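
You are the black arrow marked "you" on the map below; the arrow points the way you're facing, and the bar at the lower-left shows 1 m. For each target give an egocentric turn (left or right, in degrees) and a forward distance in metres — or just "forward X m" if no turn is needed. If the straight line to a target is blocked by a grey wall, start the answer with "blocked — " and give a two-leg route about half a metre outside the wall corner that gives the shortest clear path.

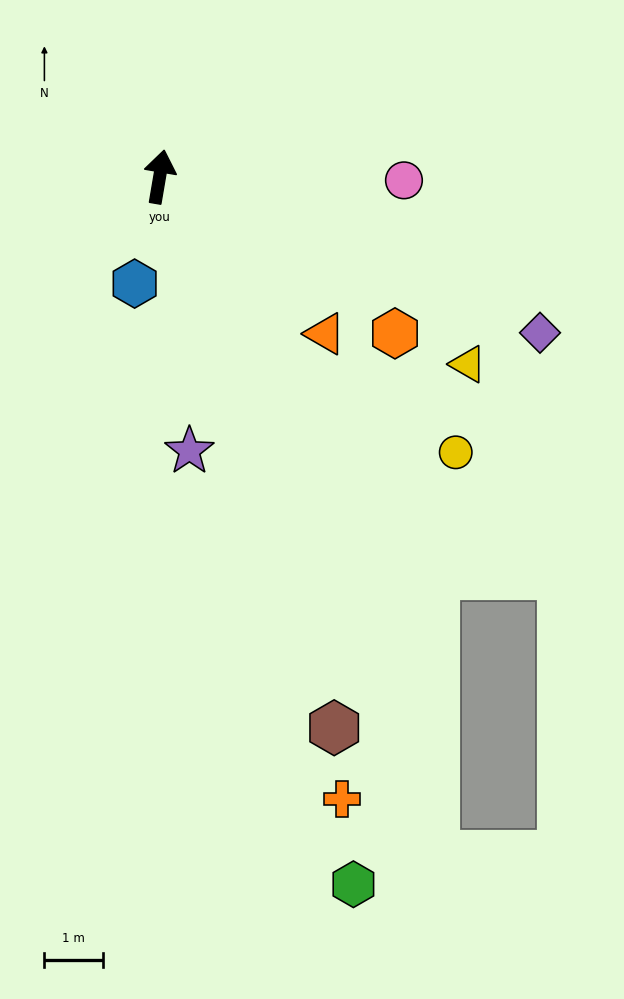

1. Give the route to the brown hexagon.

turn right 153°, forward 9.9 m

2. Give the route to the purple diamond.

turn right 103°, forward 7.1 m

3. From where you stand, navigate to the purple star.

turn right 164°, forward 4.7 m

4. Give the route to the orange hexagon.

turn right 114°, forward 4.9 m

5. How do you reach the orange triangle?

turn right 124°, forward 3.9 m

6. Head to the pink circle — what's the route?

turn right 81°, forward 4.2 m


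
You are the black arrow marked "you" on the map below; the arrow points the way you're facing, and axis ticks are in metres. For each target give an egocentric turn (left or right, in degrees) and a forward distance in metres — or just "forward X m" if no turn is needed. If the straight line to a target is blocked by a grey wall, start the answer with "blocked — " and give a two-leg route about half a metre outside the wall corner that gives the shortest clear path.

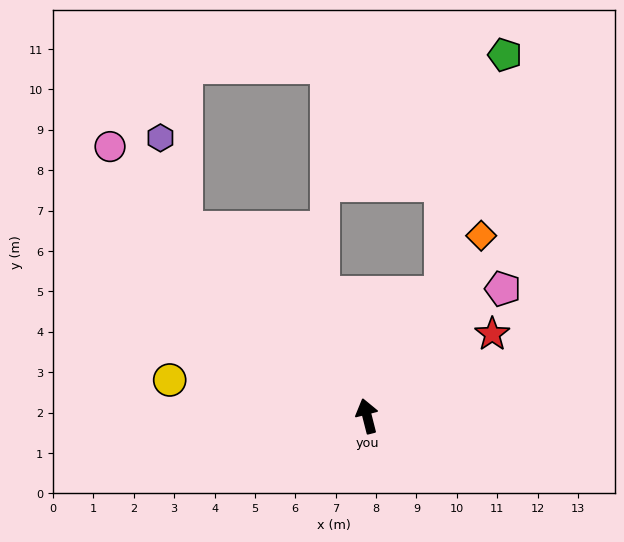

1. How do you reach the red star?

turn right 71°, forward 3.7 m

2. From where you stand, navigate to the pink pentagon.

turn right 61°, forward 4.6 m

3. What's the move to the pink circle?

turn left 29°, forward 9.2 m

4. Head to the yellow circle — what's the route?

turn left 65°, forward 5.0 m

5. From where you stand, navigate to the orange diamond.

turn right 47°, forward 5.3 m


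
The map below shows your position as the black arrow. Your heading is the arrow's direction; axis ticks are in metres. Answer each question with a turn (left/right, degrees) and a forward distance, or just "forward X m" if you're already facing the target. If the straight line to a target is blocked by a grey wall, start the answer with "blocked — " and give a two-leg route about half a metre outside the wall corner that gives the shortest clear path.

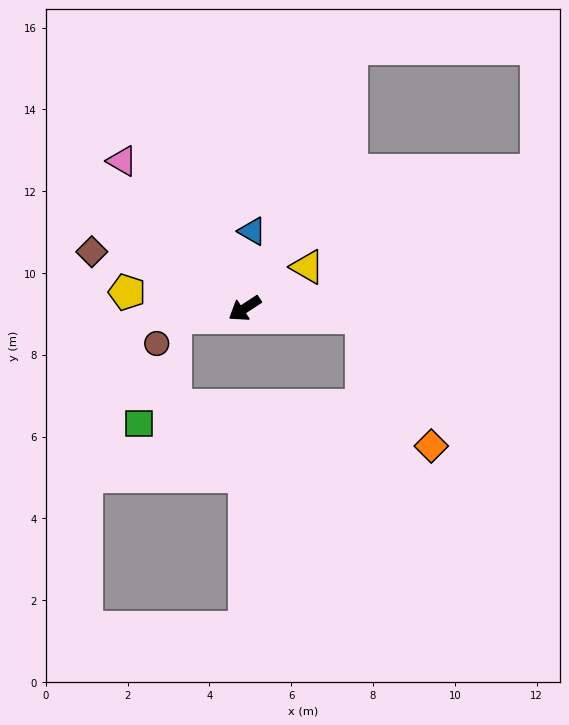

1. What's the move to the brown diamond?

turn right 54°, forward 4.0 m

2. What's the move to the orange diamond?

blocked — turn left 143°, forward 2.9 m, then turn right 58°, forward 3.6 m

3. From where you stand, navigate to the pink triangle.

turn right 84°, forward 4.7 m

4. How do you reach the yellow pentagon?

turn right 41°, forward 2.9 m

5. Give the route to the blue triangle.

turn right 129°, forward 1.9 m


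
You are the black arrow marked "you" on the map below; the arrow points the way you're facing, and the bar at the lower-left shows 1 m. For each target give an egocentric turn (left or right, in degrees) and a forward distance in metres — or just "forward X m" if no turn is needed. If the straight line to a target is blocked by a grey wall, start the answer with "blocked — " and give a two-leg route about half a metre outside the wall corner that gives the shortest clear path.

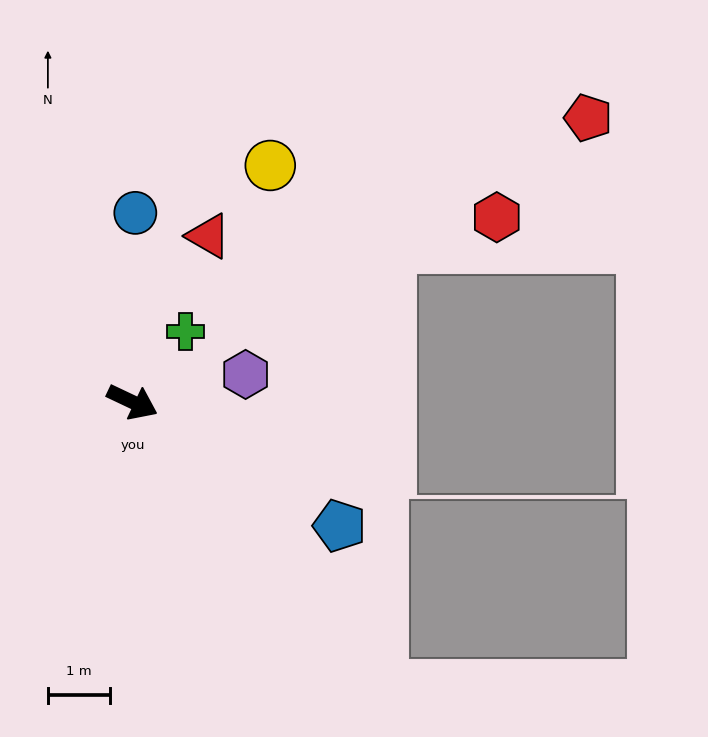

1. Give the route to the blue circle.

turn left 114°, forward 3.0 m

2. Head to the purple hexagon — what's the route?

turn left 39°, forward 1.9 m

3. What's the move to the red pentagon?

turn left 57°, forward 8.6 m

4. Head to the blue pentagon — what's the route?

turn right 6°, forward 3.9 m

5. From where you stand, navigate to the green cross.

turn left 78°, forward 1.4 m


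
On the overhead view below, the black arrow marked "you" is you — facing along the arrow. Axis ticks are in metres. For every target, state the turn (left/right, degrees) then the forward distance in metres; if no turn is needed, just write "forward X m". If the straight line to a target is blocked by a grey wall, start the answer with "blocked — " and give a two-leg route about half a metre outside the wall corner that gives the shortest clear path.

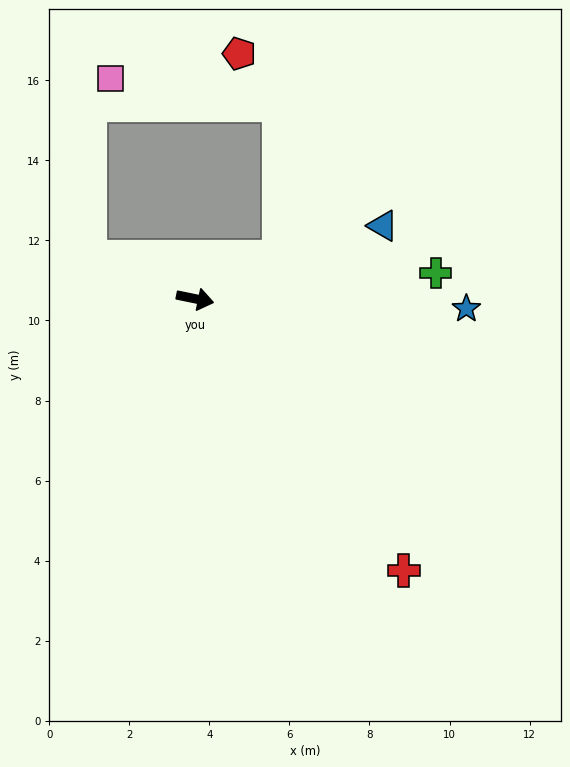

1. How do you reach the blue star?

turn left 9°, forward 6.8 m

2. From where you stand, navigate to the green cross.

turn left 18°, forward 6.0 m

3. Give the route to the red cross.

turn right 41°, forward 8.6 m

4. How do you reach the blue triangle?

turn left 33°, forward 5.0 m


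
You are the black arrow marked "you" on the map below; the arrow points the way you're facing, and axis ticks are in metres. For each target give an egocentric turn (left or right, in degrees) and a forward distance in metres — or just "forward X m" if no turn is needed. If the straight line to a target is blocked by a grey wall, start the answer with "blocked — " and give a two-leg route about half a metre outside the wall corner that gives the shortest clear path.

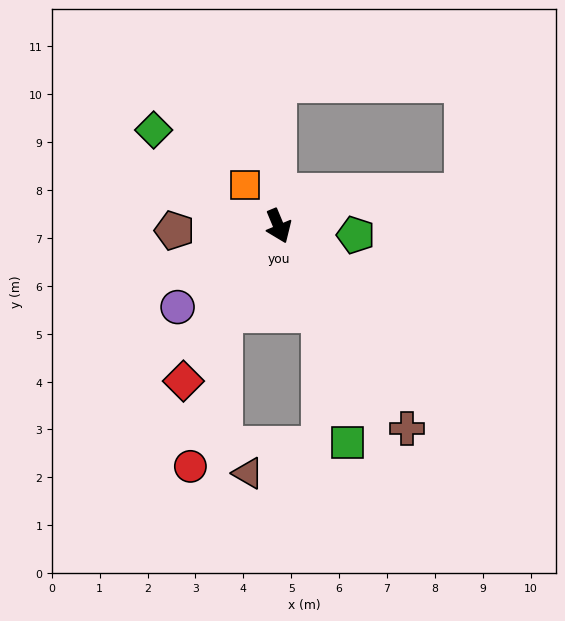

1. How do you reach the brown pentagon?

turn right 110°, forward 2.2 m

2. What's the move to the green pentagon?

turn left 61°, forward 1.6 m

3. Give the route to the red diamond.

turn right 54°, forward 3.8 m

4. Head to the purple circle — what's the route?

turn right 74°, forward 2.7 m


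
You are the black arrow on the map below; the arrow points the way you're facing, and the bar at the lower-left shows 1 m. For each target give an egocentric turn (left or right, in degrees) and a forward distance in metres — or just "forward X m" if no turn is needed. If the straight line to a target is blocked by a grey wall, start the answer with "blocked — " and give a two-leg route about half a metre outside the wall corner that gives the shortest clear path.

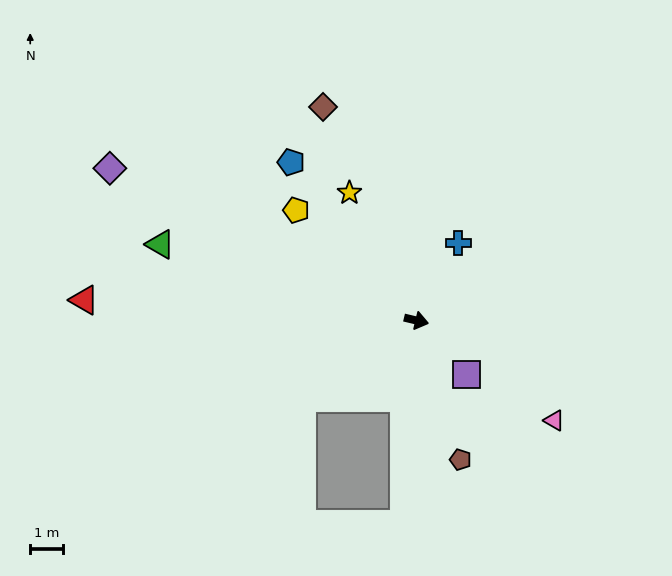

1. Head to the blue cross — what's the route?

turn left 75°, forward 2.7 m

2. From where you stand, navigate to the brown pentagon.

turn right 59°, forward 4.4 m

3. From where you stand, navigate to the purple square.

turn right 34°, forward 2.2 m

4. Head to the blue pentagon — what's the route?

turn left 142°, forward 6.2 m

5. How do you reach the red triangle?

turn right 170°, forward 10.2 m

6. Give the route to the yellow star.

turn left 131°, forward 4.4 m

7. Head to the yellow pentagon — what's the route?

turn left 151°, forward 5.0 m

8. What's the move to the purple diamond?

turn left 167°, forward 10.4 m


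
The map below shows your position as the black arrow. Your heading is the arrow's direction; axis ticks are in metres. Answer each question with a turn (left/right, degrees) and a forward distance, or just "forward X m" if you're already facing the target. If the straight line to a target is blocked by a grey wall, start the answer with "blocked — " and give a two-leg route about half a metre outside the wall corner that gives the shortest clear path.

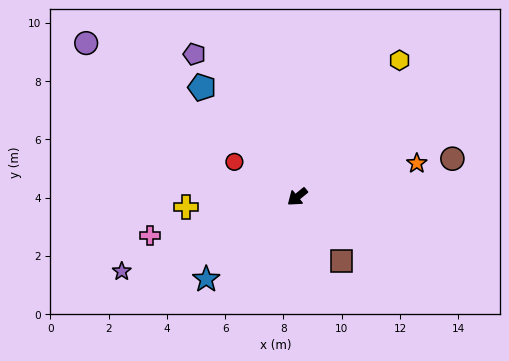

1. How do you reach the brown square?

turn left 85°, forward 2.7 m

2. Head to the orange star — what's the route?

turn left 156°, forward 4.3 m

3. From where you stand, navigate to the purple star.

turn right 16°, forward 6.5 m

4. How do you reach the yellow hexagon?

turn right 166°, forward 5.9 m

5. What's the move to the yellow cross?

turn right 34°, forward 3.8 m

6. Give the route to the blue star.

turn left 3°, forward 4.2 m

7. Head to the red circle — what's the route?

turn right 68°, forward 2.5 m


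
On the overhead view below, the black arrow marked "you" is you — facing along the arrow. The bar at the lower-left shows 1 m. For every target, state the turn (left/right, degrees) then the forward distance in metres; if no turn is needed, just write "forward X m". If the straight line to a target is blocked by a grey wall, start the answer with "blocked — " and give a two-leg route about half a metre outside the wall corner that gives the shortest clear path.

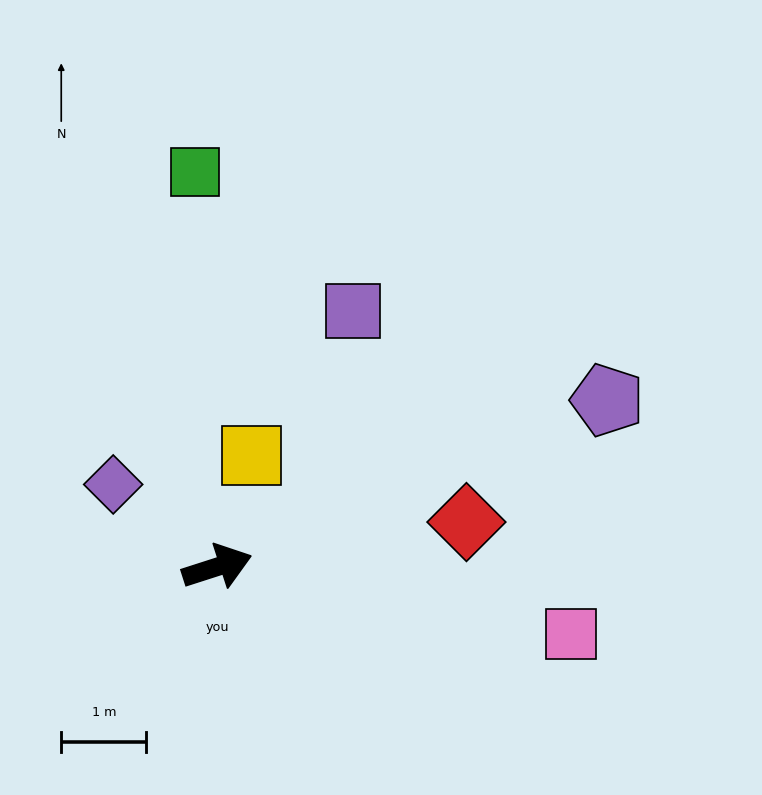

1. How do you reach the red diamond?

turn right 8°, forward 3.0 m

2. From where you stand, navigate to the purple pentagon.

turn left 5°, forward 5.0 m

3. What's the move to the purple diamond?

turn left 124°, forward 1.6 m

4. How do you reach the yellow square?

turn left 55°, forward 1.4 m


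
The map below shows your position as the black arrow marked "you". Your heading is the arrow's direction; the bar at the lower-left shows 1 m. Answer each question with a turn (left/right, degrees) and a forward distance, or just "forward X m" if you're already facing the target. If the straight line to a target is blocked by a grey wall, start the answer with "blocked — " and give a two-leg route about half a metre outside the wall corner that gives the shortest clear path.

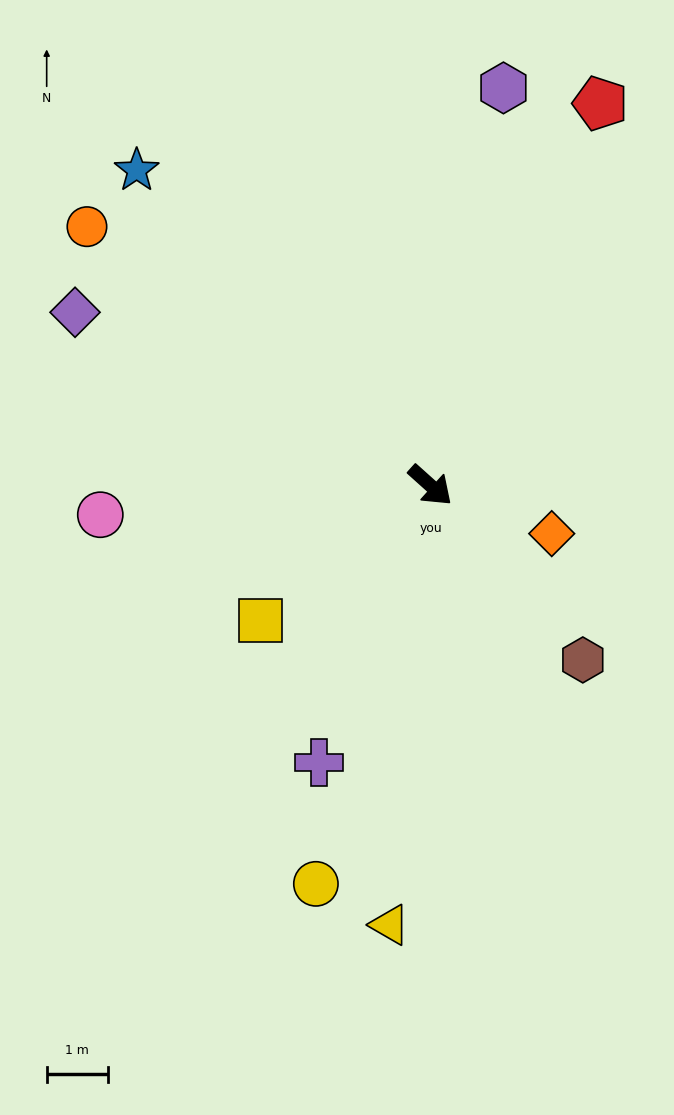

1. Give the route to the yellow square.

turn right 100°, forward 3.5 m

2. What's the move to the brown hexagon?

turn right 7°, forward 3.8 m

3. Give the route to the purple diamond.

turn right 164°, forward 6.4 m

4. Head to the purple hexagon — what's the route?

turn left 122°, forward 6.6 m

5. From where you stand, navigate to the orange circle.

turn right 175°, forward 7.0 m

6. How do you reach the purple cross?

turn right 70°, forward 4.9 m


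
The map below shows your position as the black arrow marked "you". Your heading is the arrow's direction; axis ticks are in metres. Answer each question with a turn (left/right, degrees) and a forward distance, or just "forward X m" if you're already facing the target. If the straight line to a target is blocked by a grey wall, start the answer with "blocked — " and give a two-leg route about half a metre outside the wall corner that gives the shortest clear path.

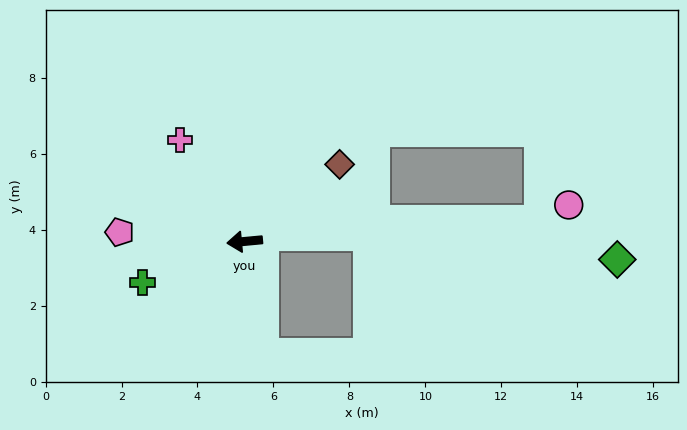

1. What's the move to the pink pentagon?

turn right 10°, forward 3.3 m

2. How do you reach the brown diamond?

turn right 146°, forward 3.2 m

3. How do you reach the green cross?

turn left 17°, forward 2.9 m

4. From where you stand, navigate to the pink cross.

turn right 63°, forward 3.2 m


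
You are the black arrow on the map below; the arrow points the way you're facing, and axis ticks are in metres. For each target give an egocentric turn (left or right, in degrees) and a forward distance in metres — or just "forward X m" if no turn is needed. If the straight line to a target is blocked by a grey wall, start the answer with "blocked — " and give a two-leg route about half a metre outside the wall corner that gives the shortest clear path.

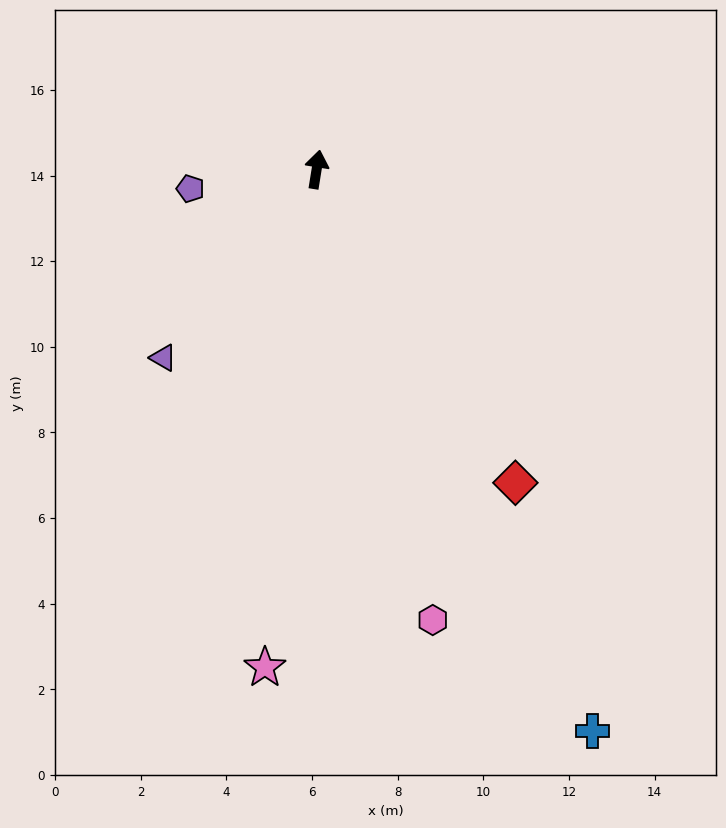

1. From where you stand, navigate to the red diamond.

turn right 138°, forward 8.7 m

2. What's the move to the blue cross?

turn right 145°, forward 14.6 m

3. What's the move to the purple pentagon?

turn left 108°, forward 3.0 m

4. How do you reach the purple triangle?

turn left 150°, forward 5.7 m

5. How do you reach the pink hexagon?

turn right 156°, forward 10.9 m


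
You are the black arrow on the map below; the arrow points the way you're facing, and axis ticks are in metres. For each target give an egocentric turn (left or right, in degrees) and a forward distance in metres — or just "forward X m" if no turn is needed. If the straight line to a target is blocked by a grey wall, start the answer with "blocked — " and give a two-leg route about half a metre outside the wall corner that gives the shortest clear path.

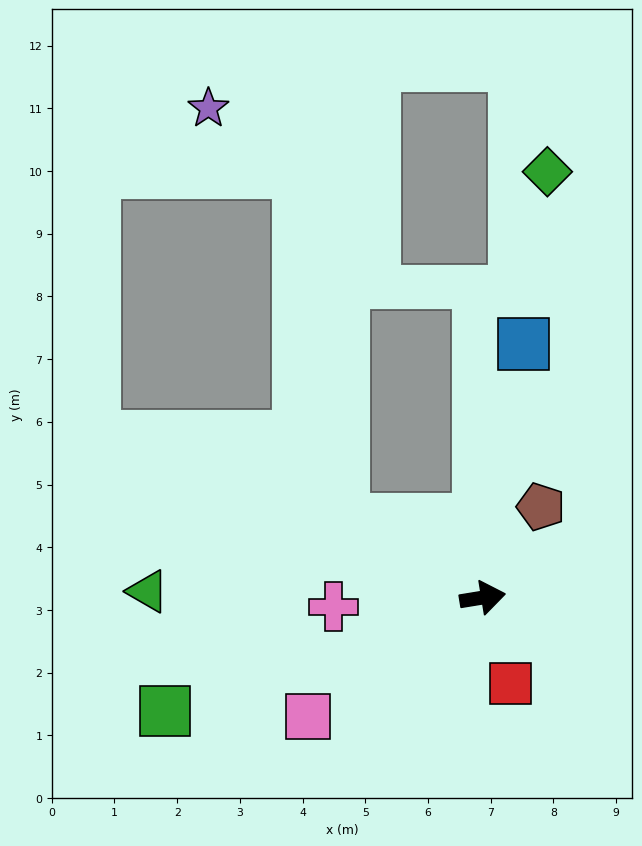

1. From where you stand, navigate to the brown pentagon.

turn left 48°, forward 1.7 m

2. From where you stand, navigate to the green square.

turn right 170°, forward 5.4 m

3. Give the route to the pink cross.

turn left 174°, forward 2.4 m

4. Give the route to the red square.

turn right 81°, forward 1.4 m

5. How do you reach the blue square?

turn left 72°, forward 4.1 m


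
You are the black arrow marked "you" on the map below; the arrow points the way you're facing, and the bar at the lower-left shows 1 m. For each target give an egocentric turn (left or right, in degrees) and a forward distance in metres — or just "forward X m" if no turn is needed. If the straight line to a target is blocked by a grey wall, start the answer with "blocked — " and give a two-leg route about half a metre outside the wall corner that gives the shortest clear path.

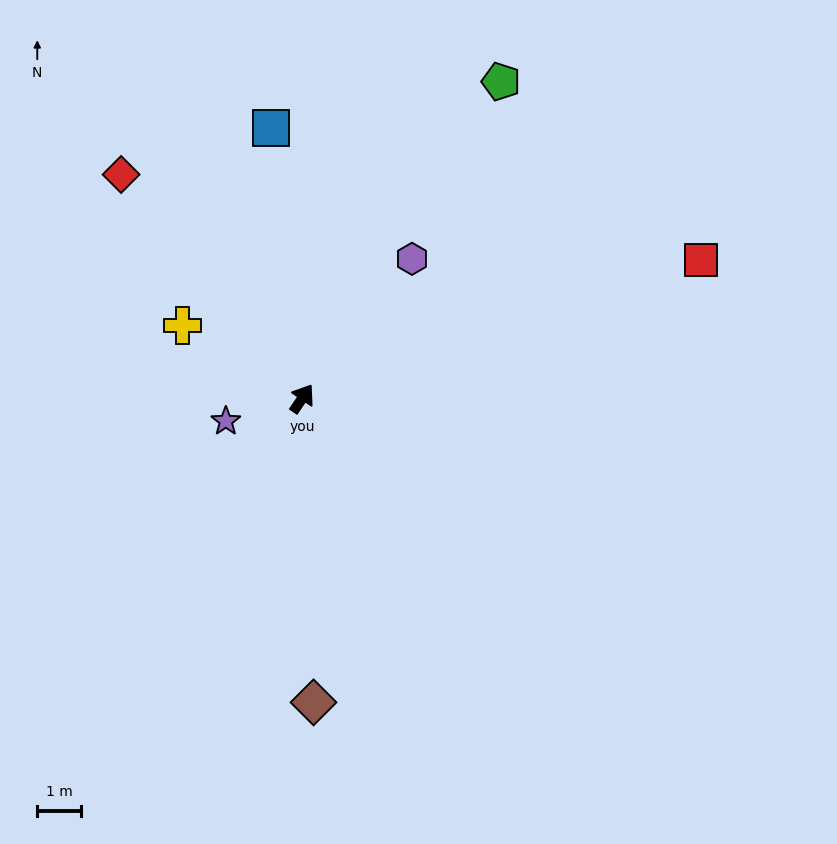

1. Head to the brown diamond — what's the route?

turn right 144°, forward 7.0 m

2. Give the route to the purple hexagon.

turn right 4°, forward 4.1 m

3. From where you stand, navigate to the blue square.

turn left 41°, forward 6.2 m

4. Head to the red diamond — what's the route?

turn left 73°, forward 6.6 m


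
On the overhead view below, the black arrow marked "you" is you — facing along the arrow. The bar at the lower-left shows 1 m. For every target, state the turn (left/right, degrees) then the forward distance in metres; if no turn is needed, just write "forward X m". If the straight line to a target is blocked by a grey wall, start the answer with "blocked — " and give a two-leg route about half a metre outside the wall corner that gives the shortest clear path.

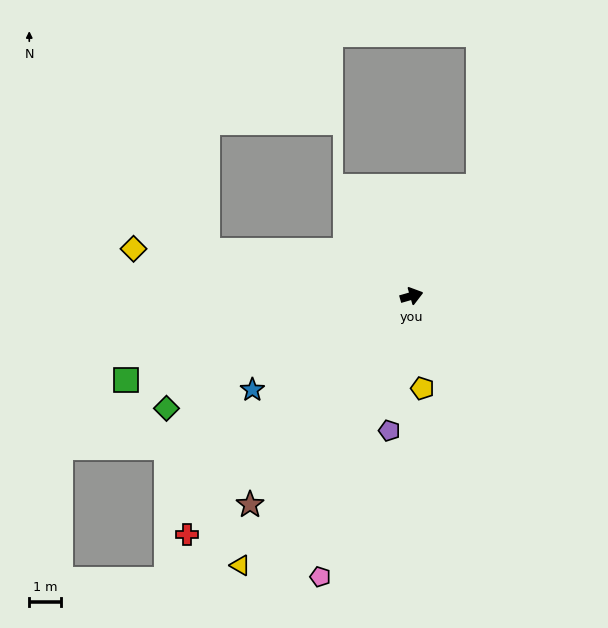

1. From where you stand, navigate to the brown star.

turn right 144°, forward 8.3 m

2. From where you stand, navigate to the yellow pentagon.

turn right 99°, forward 2.9 m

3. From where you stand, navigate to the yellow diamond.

turn left 154°, forward 8.9 m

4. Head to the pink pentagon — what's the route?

turn right 124°, forward 9.3 m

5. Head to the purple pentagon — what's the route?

turn right 115°, forward 4.3 m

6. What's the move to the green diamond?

turn right 171°, forward 8.5 m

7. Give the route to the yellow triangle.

turn right 139°, forward 10.0 m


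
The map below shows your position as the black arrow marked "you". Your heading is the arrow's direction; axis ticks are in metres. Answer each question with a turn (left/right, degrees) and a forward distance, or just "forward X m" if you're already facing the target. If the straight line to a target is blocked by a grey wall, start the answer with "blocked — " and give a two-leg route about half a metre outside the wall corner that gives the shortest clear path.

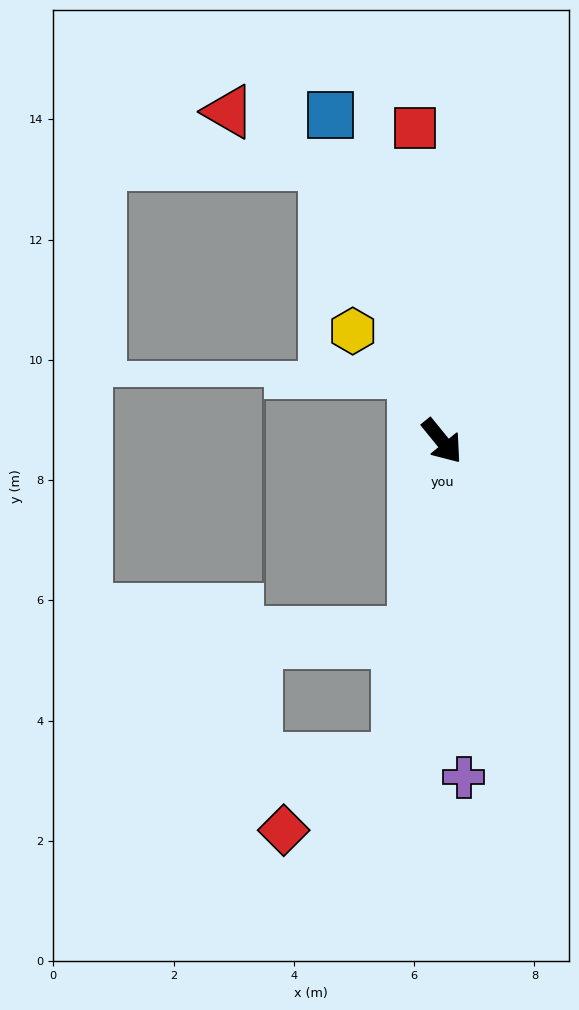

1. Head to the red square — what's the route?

turn left 146°, forward 5.2 m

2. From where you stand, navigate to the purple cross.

turn right 36°, forward 5.6 m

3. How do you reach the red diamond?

blocked — turn right 47°, forward 5.3 m, then turn right 50°, forward 2.2 m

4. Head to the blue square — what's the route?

turn left 160°, forward 5.7 m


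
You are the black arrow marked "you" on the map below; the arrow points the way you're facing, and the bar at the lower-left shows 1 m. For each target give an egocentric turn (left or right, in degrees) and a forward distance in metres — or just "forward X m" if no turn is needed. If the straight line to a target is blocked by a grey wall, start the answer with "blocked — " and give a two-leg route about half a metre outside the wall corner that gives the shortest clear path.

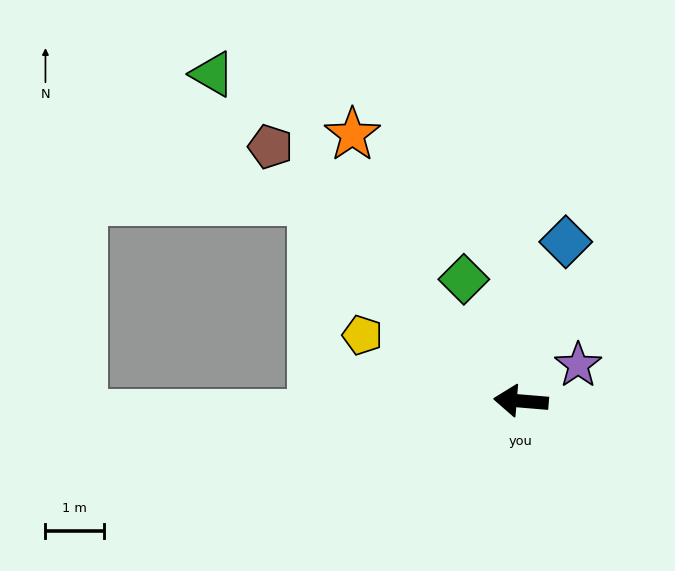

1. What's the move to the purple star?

turn right 143°, forward 1.2 m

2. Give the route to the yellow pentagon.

turn right 18°, forward 2.9 m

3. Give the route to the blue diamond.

turn right 101°, forward 2.8 m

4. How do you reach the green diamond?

turn right 60°, forward 2.3 m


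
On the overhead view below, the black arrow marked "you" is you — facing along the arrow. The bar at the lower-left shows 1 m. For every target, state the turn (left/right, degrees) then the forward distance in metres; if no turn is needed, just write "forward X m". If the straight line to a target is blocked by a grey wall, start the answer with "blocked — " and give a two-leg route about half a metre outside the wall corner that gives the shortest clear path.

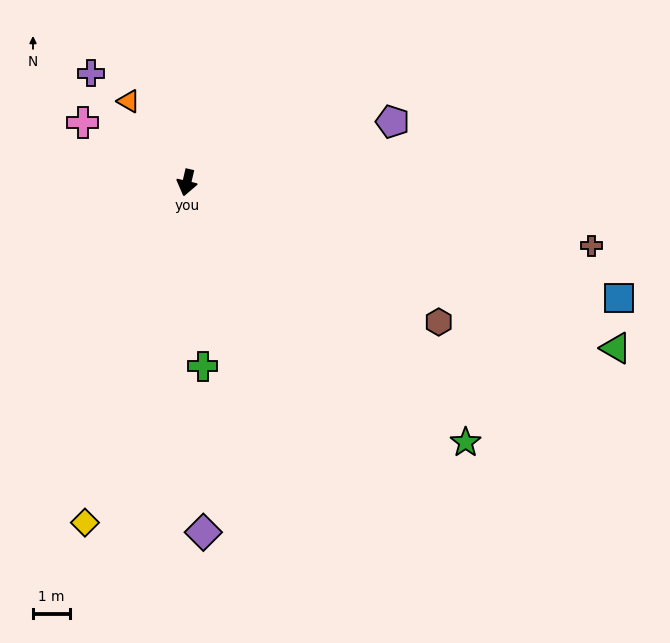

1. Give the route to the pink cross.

turn right 107°, forward 3.3 m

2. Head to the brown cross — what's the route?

turn left 94°, forward 11.1 m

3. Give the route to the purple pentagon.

turn left 120°, forward 5.8 m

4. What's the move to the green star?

turn left 60°, forward 10.4 m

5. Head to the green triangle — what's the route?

turn left 82°, forward 12.5 m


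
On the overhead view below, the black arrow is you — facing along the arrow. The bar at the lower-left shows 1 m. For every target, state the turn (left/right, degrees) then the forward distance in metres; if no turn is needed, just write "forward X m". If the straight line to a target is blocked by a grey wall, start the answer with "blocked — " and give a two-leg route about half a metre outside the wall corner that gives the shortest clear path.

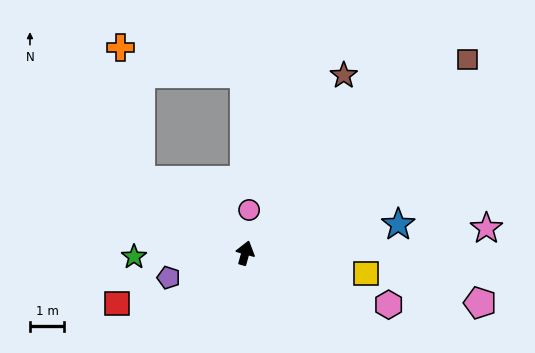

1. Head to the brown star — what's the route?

turn right 13°, forward 6.0 m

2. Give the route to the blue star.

turn right 64°, forward 4.6 m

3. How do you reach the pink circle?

turn left 11°, forward 1.3 m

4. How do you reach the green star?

turn left 108°, forward 3.3 m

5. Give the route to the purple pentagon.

turn left 123°, forward 2.4 m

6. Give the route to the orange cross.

blocked — turn left 71°, forward 3.7 m, then turn right 47°, forward 3.9 m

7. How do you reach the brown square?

turn right 33°, forward 8.6 m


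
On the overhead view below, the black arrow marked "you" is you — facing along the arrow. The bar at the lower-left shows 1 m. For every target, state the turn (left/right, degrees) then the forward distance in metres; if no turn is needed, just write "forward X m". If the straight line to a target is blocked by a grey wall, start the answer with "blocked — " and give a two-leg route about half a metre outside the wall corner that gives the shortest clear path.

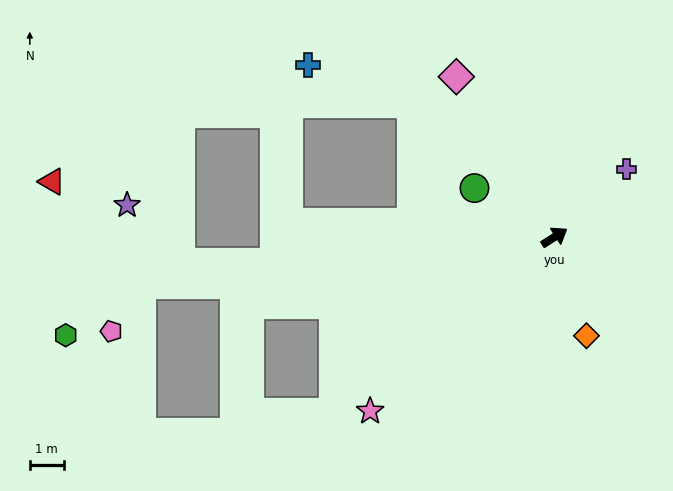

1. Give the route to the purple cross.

turn left 11°, forward 2.9 m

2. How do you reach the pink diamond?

turn left 89°, forward 5.5 m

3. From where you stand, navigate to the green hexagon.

blocked — turn left 154°, forward 12.2 m, then turn left 27°, forward 2.7 m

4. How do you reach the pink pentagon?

blocked — turn left 154°, forward 12.2 m, then turn left 50°, forward 1.6 m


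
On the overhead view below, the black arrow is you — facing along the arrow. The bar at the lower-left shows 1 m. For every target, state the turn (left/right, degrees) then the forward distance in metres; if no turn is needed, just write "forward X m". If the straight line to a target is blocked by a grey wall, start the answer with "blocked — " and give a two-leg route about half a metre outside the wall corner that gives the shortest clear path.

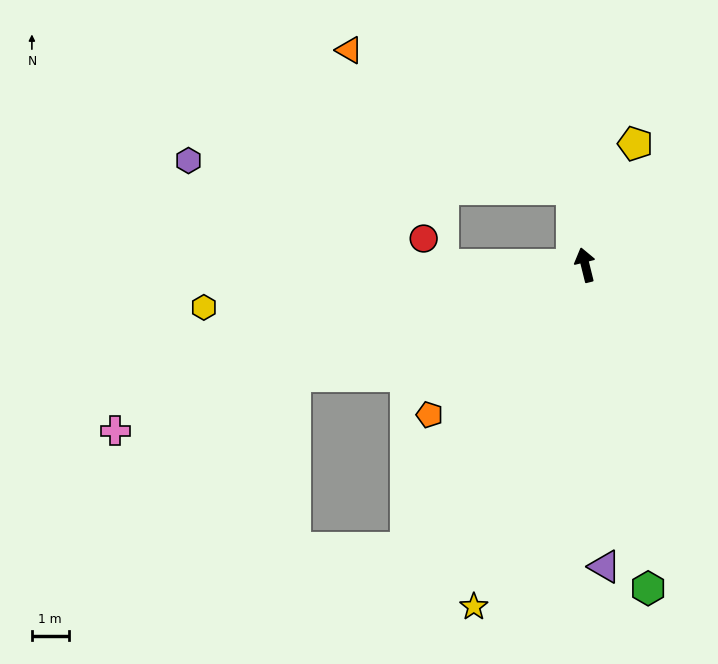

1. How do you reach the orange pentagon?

turn left 120°, forward 5.9 m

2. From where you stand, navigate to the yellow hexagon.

turn left 82°, forward 10.4 m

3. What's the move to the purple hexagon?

blocked — turn right 4°, forward 2.1 m, then turn left 76°, forward 10.5 m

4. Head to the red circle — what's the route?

blocked — turn left 76°, forward 3.8 m, then turn right 52°, forward 0.9 m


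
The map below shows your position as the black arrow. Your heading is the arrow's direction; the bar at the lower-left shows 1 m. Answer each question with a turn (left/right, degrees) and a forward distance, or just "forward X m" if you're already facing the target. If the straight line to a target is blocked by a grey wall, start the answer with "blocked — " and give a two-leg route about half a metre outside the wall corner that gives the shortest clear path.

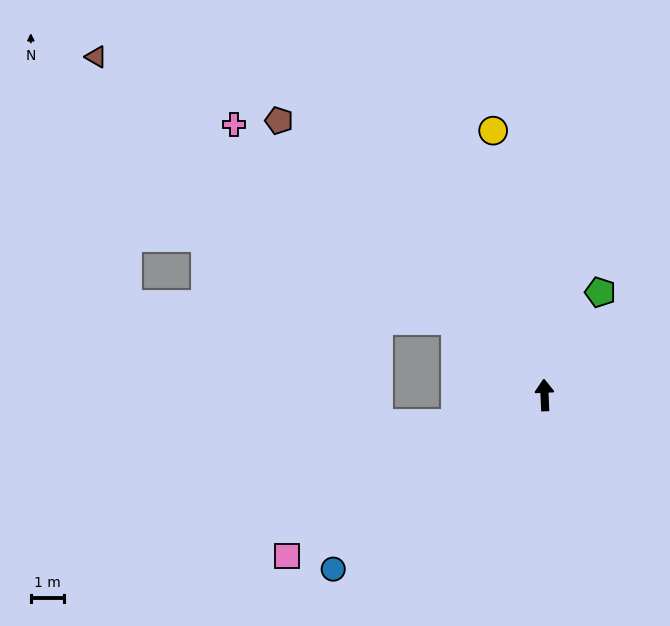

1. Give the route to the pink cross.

turn left 46°, forward 12.5 m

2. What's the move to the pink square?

turn left 119°, forward 9.2 m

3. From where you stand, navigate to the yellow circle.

turn left 8°, forward 8.2 m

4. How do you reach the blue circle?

turn left 127°, forward 8.3 m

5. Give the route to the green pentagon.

turn right 31°, forward 3.6 m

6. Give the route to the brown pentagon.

turn left 42°, forward 11.6 m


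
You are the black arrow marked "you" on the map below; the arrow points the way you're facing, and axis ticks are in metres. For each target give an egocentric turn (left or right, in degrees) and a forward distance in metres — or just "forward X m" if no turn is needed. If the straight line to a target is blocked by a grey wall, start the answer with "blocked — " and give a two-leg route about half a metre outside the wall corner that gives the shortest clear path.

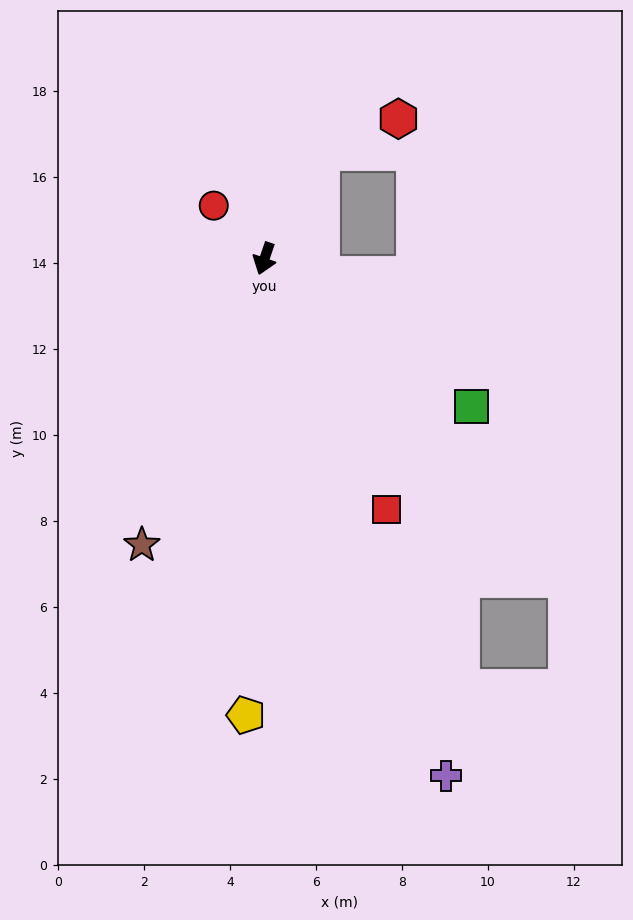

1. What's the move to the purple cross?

turn left 38°, forward 12.7 m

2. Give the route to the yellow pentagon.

turn left 17°, forward 10.6 m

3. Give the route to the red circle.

turn right 117°, forward 1.7 m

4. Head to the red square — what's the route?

turn left 45°, forward 6.5 m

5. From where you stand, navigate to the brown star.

turn right 4°, forward 7.2 m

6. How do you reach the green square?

turn left 73°, forward 5.9 m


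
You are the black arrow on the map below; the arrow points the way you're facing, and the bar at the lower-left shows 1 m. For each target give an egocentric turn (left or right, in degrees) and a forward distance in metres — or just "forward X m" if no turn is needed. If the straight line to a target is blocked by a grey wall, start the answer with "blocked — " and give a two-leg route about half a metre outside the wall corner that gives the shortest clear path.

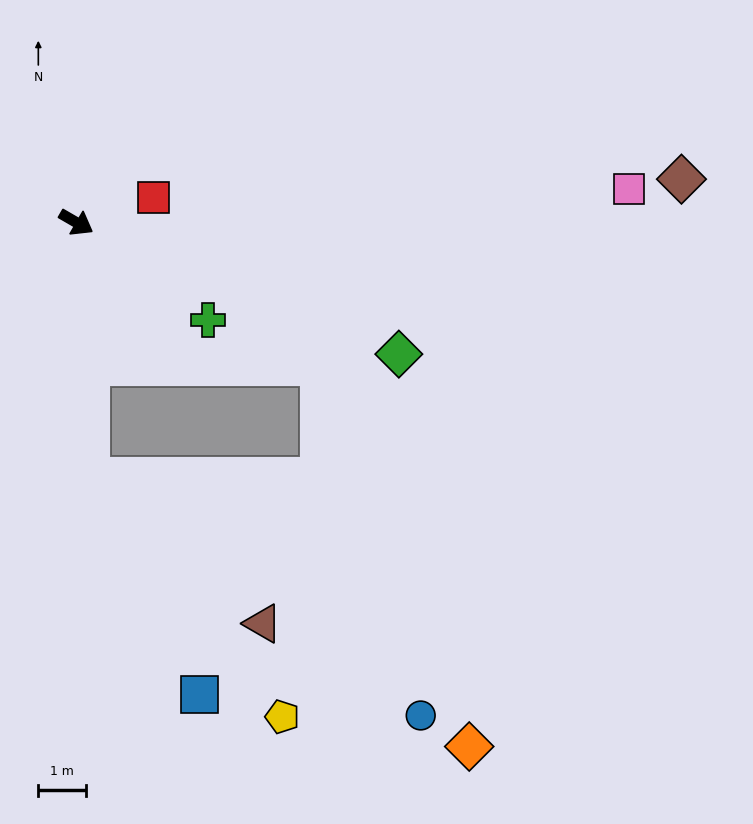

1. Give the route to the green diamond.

turn left 8°, forward 7.4 m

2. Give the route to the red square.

turn left 48°, forward 1.7 m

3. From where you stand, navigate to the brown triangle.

blocked — turn right 57°, forward 5.4 m, then turn left 47°, forward 4.8 m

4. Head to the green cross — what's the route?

turn right 7°, forward 3.5 m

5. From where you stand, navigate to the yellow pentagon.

blocked — turn right 57°, forward 5.4 m, then turn left 36°, forward 6.5 m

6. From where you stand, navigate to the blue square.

blocked — turn right 57°, forward 5.4 m, then turn left 24°, forward 5.1 m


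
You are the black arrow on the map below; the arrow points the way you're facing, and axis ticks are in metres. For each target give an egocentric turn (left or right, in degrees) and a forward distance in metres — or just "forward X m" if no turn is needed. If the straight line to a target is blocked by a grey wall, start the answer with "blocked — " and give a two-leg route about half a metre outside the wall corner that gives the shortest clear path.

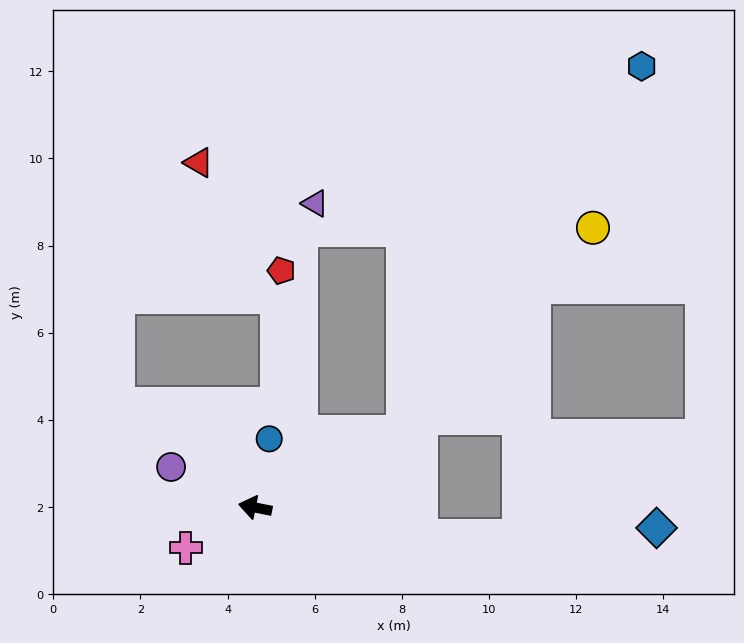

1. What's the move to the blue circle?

turn right 90°, forward 1.6 m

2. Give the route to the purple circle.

turn right 14°, forward 2.1 m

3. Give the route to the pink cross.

turn left 41°, forward 1.8 m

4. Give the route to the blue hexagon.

blocked — turn right 142°, forward 3.8 m, then turn left 30°, forward 10.0 m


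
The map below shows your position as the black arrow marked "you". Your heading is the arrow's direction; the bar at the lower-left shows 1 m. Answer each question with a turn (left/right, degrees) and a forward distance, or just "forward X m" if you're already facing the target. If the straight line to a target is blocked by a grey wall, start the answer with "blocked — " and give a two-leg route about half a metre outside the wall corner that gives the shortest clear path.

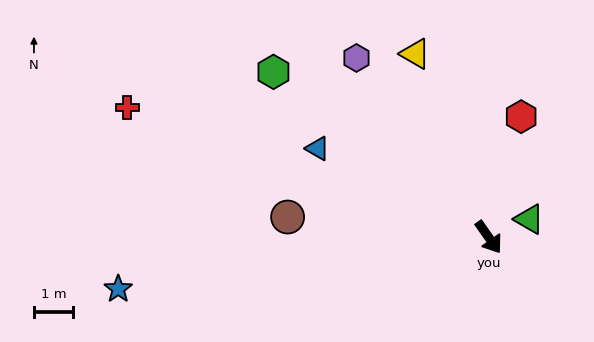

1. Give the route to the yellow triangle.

turn left 167°, forward 5.1 m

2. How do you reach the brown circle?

turn right 131°, forward 5.2 m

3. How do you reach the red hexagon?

turn left 130°, forward 3.2 m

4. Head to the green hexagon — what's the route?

turn right 163°, forward 7.0 m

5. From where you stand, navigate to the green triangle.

turn left 79°, forward 1.1 m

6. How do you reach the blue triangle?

turn right 152°, forward 5.0 m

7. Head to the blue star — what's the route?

turn right 117°, forward 9.6 m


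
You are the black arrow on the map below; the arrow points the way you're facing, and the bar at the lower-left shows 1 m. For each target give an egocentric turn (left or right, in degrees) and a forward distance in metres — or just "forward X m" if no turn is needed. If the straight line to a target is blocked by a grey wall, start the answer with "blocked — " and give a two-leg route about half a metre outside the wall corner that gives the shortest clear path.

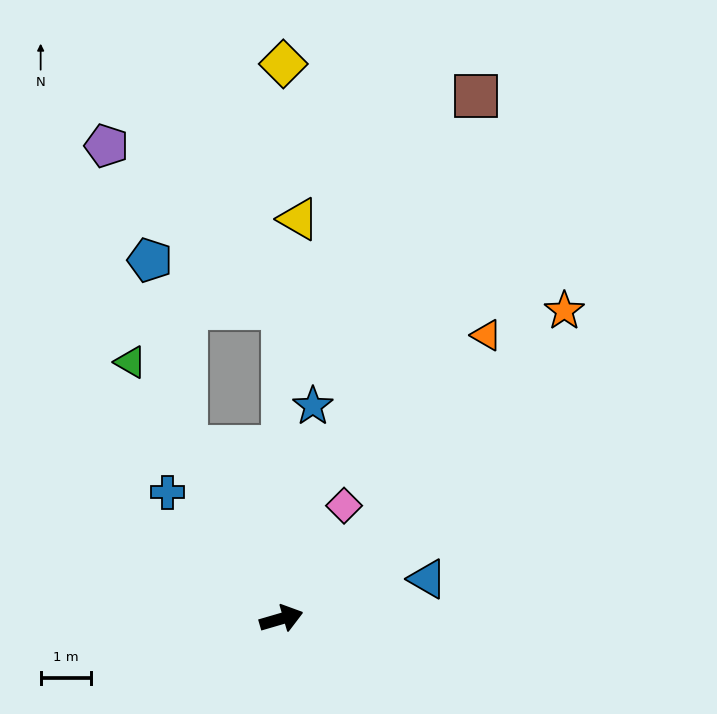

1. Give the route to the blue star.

turn left 65°, forward 4.3 m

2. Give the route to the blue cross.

turn left 116°, forward 3.4 m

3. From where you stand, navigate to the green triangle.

turn left 104°, forward 5.9 m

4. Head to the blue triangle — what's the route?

forward 3.0 m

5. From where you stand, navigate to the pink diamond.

turn left 45°, forward 2.6 m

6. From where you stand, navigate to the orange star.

turn left 31°, forward 8.4 m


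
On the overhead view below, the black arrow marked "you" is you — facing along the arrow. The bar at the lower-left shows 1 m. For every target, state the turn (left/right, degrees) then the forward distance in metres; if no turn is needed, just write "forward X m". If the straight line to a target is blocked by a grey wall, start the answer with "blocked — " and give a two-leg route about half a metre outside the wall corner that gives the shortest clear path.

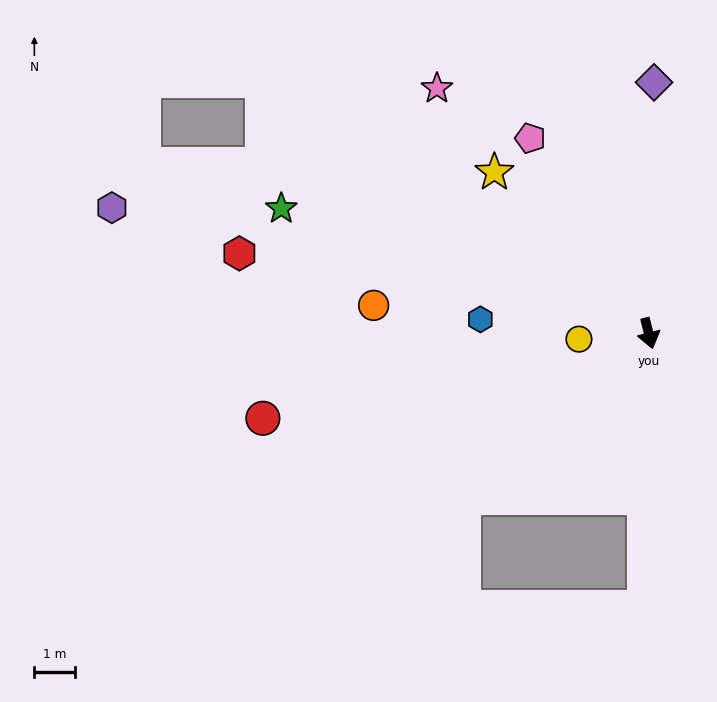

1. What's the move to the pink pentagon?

turn right 163°, forward 5.6 m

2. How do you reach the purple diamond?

turn left 165°, forward 6.1 m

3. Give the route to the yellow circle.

turn right 99°, forward 1.7 m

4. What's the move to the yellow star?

turn right 150°, forward 5.4 m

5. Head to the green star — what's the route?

turn right 123°, forward 9.5 m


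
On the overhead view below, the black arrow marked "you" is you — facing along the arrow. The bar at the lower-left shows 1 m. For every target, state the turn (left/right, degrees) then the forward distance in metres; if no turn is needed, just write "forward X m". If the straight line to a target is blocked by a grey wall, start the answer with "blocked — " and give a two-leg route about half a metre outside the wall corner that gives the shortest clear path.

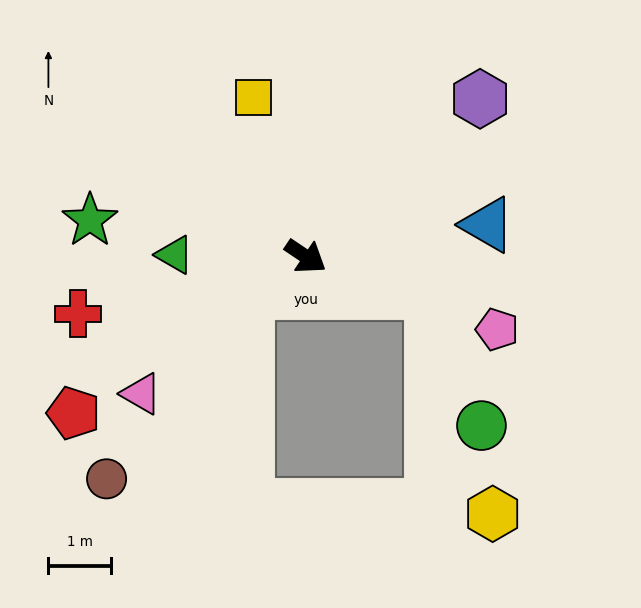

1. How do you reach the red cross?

turn right 132°, forward 3.8 m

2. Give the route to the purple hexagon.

turn left 76°, forward 3.8 m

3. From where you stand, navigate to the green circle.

blocked — turn left 18°, forward 2.1 m, then turn right 53°, forward 2.3 m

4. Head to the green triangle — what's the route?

turn right 147°, forward 2.1 m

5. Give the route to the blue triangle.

turn left 44°, forward 2.9 m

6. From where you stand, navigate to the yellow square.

turn left 142°, forward 2.7 m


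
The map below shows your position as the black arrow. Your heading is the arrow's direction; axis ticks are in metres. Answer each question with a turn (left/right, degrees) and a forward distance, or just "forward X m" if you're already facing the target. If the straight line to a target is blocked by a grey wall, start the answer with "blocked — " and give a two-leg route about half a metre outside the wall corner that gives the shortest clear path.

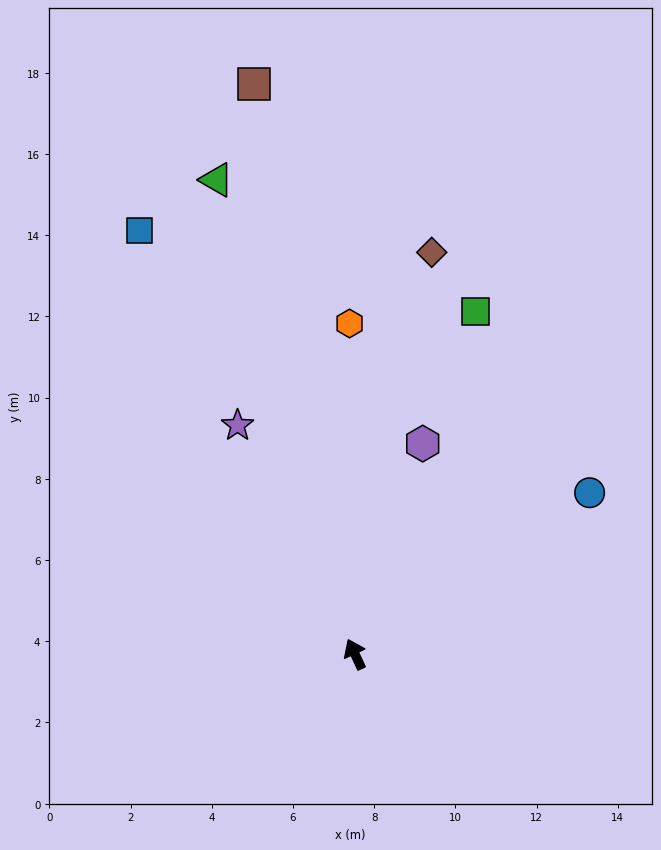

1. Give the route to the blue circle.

turn right 80°, forward 7.0 m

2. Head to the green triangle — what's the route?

turn right 9°, forward 12.2 m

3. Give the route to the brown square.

turn right 15°, forward 14.3 m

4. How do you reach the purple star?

turn left 2°, forward 6.3 m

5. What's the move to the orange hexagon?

turn right 24°, forward 8.1 m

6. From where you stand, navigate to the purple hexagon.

turn right 43°, forward 5.4 m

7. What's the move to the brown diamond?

turn right 36°, forward 10.1 m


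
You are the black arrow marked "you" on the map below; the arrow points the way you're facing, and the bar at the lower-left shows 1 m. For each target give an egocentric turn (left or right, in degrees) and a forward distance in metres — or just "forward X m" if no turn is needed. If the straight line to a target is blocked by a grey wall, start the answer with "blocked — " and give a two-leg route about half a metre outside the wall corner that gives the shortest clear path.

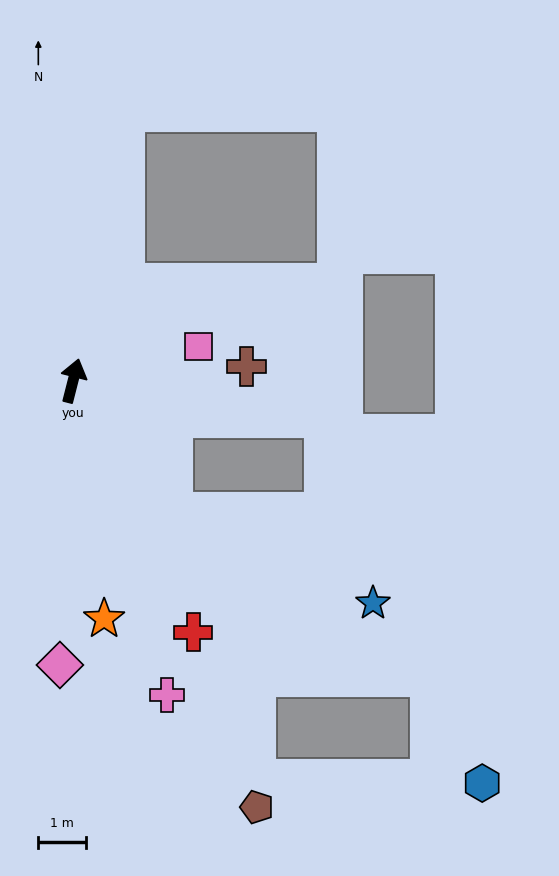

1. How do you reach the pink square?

turn right 60°, forward 2.7 m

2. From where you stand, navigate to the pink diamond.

turn right 168°, forward 6.0 m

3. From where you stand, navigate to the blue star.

blocked — turn right 129°, forward 3.5 m, then turn left 29°, forward 4.6 m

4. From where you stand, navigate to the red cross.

turn right 140°, forward 5.9 m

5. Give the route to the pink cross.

turn right 149°, forward 6.9 m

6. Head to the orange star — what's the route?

turn right 158°, forward 5.1 m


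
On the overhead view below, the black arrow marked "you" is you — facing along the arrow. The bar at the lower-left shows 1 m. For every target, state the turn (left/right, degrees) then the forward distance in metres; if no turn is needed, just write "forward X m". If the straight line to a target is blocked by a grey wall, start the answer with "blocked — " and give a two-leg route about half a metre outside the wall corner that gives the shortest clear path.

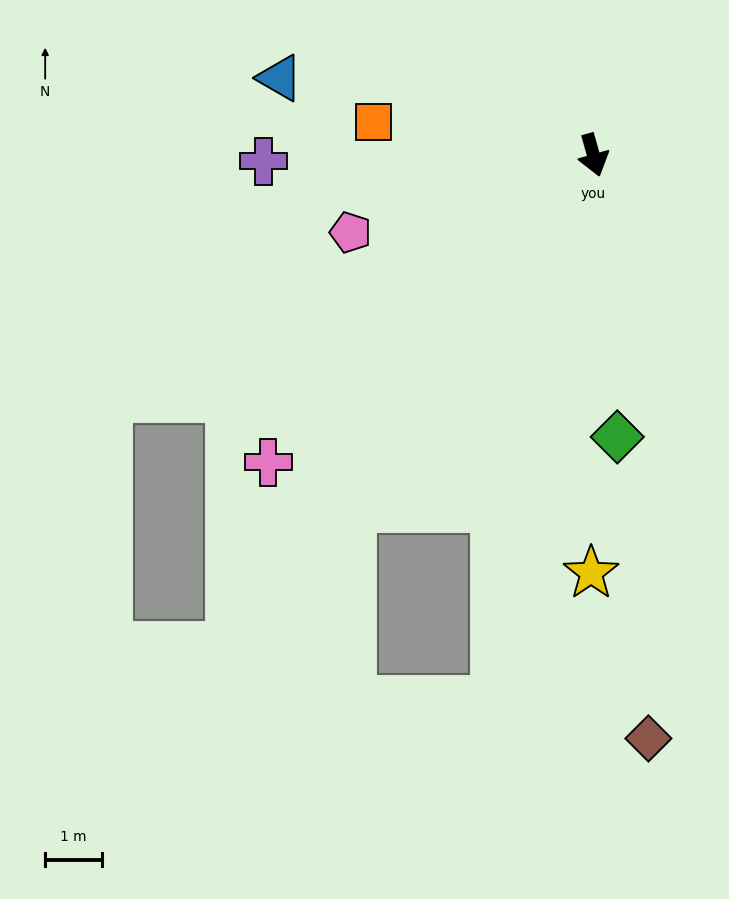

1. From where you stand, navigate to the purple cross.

turn right 105°, forward 5.8 m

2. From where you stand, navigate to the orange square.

turn right 114°, forward 3.9 m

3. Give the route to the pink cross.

turn right 62°, forward 7.9 m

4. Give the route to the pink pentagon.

turn right 88°, forward 4.5 m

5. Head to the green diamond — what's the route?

turn right 11°, forward 5.0 m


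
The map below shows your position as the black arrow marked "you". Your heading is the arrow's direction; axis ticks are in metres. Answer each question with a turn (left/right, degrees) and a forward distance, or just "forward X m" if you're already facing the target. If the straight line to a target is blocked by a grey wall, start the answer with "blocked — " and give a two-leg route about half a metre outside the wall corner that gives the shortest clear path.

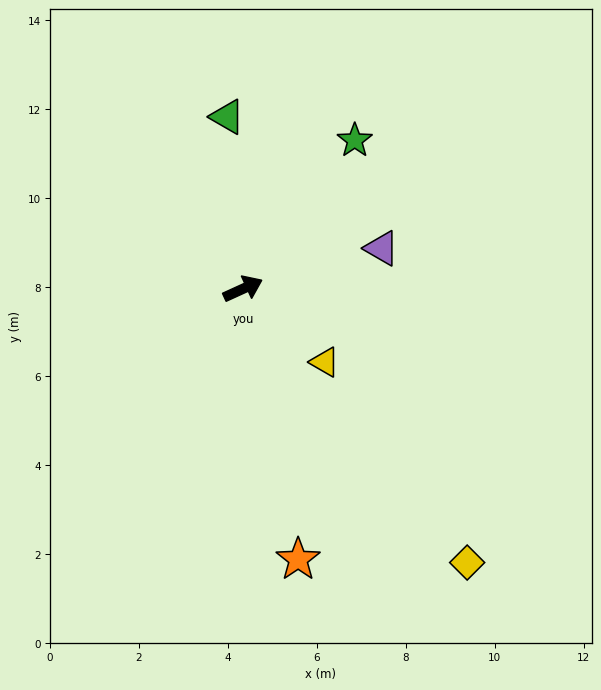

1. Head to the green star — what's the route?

turn left 29°, forward 4.2 m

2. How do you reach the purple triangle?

turn right 8°, forward 3.2 m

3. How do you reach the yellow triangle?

turn right 66°, forward 2.5 m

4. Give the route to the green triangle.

turn left 71°, forward 3.9 m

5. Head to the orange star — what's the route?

turn right 103°, forward 6.2 m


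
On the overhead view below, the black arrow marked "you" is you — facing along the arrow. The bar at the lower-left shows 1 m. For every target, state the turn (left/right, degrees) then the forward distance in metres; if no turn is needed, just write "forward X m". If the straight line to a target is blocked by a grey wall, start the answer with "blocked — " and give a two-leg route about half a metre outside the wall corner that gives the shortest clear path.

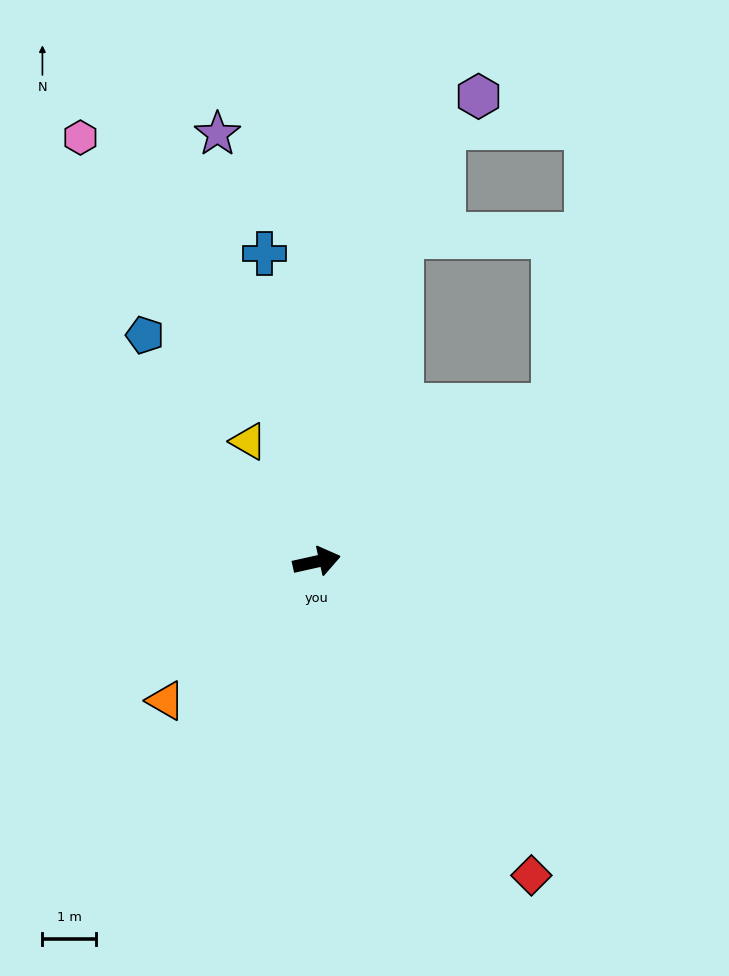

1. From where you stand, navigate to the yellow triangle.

turn left 107°, forward 2.6 m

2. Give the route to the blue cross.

turn left 87°, forward 5.8 m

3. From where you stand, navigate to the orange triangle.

turn right 150°, forward 3.8 m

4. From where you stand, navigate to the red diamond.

turn right 68°, forward 7.1 m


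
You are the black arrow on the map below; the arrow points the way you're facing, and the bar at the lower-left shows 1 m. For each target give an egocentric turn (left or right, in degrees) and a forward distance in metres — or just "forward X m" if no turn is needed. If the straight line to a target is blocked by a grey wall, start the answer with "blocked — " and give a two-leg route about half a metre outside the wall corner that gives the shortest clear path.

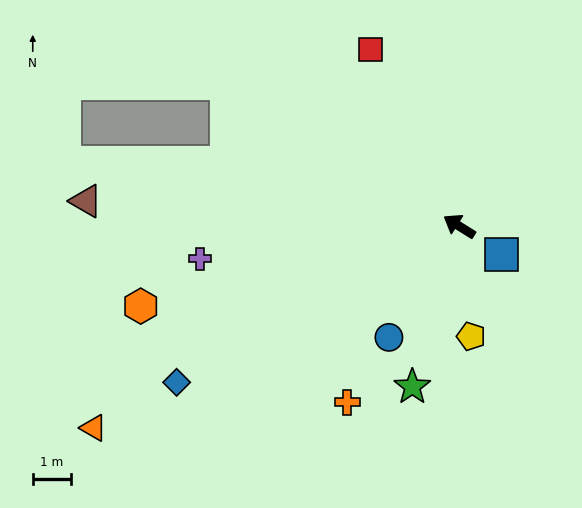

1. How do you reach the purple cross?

turn left 39°, forward 6.8 m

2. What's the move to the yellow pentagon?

turn left 128°, forward 2.9 m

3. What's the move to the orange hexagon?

turn left 46°, forward 8.5 m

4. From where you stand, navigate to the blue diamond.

turn left 61°, forward 8.4 m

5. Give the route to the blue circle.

turn left 90°, forward 3.4 m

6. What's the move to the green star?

turn left 106°, forward 4.3 m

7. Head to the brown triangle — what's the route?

turn left 28°, forward 9.7 m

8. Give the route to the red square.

turn right 31°, forward 5.1 m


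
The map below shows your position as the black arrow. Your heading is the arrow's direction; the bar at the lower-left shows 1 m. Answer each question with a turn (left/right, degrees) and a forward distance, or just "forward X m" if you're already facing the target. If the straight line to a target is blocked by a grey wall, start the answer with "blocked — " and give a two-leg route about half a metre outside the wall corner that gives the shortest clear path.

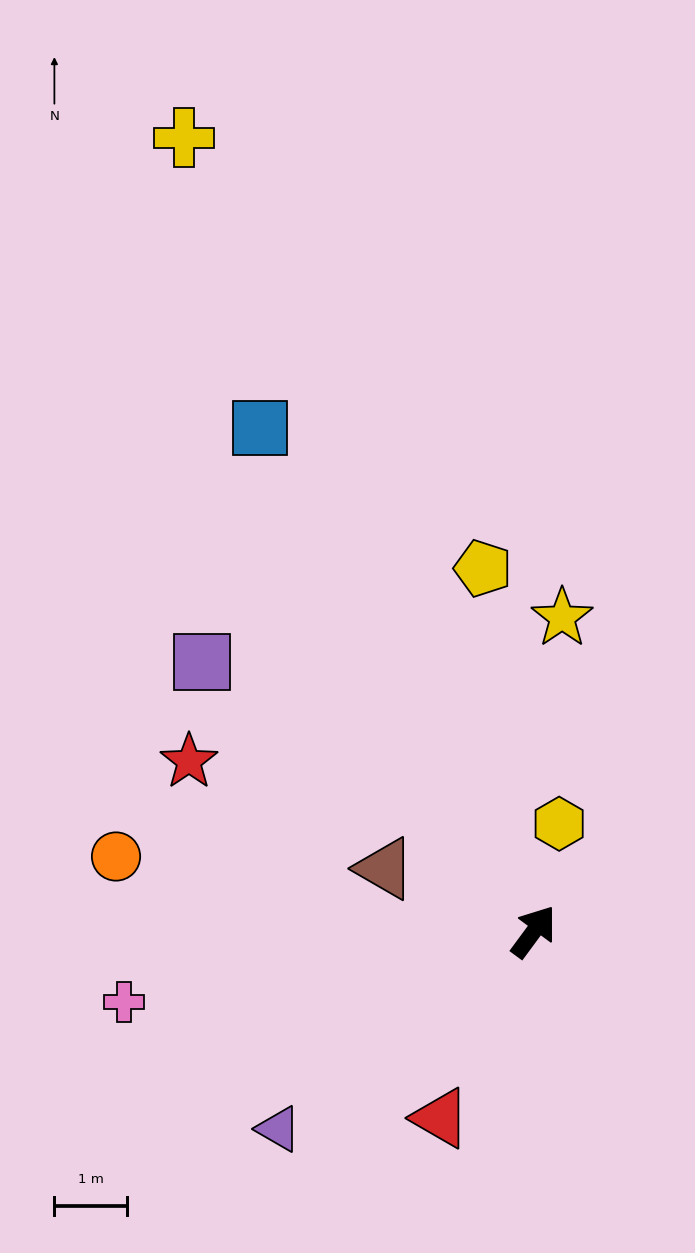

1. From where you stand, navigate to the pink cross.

turn left 136°, forward 5.7 m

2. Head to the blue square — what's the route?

turn left 65°, forward 7.9 m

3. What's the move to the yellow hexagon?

turn left 23°, forward 1.5 m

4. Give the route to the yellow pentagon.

turn left 44°, forward 5.0 m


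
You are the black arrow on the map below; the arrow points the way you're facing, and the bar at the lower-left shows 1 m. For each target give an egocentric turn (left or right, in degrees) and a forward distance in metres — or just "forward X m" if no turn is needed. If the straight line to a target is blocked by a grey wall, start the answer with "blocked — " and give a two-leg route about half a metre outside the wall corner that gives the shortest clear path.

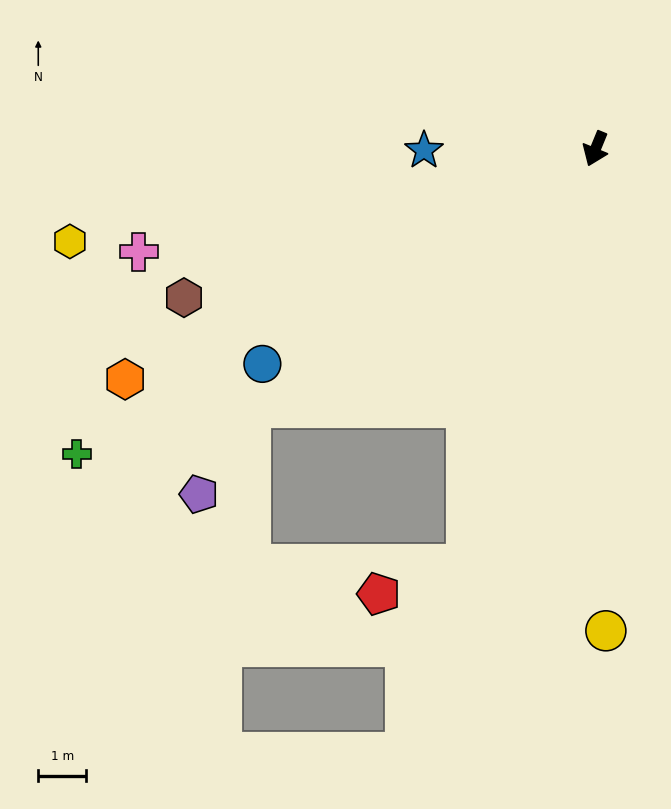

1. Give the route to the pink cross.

turn right 55°, forward 9.8 m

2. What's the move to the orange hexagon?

turn right 42°, forward 11.0 m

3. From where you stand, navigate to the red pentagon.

blocked — turn left 5°, forward 9.1 m, then turn right 54°, forward 1.9 m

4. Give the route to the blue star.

turn right 67°, forward 3.6 m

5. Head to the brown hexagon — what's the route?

turn right 48°, forward 9.2 m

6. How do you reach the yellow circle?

turn left 24°, forward 10.1 m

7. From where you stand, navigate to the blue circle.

turn right 35°, forward 8.3 m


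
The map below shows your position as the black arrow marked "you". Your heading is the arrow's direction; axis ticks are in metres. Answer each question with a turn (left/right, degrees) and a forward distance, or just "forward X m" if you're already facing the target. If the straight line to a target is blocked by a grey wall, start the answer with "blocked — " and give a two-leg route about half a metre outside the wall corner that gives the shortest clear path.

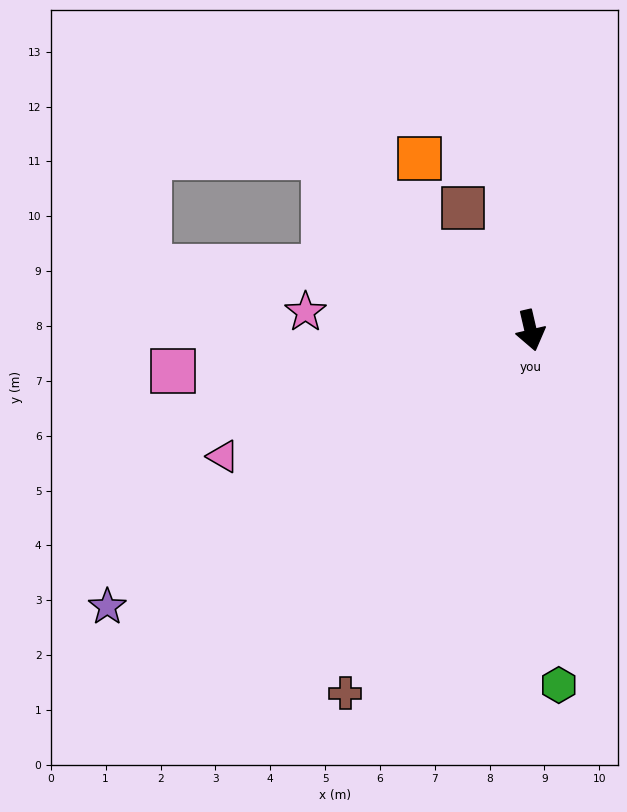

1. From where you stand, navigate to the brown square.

turn right 164°, forward 2.6 m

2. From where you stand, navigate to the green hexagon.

turn right 9°, forward 6.5 m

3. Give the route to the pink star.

turn right 108°, forward 4.1 m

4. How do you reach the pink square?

turn right 97°, forward 6.6 m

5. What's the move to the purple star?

turn right 70°, forward 9.2 m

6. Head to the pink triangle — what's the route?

turn right 81°, forward 6.1 m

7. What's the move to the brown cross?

turn right 40°, forward 7.4 m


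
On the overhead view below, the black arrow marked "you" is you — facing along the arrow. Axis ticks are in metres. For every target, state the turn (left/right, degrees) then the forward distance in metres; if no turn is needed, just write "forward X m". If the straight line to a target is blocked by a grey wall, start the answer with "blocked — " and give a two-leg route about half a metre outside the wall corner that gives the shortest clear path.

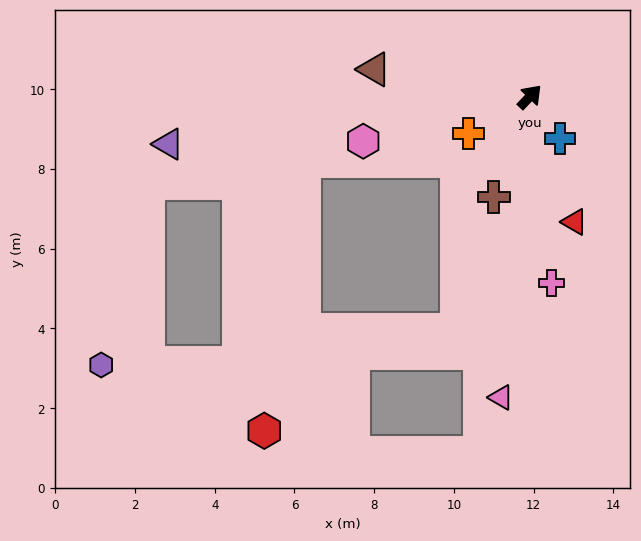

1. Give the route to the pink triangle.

turn right 142°, forward 7.6 m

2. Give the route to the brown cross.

turn right 156°, forward 2.7 m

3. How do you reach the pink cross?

turn right 130°, forward 4.7 m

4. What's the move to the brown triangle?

turn left 124°, forward 4.0 m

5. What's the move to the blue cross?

turn right 100°, forward 1.3 m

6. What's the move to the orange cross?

turn left 165°, forward 1.8 m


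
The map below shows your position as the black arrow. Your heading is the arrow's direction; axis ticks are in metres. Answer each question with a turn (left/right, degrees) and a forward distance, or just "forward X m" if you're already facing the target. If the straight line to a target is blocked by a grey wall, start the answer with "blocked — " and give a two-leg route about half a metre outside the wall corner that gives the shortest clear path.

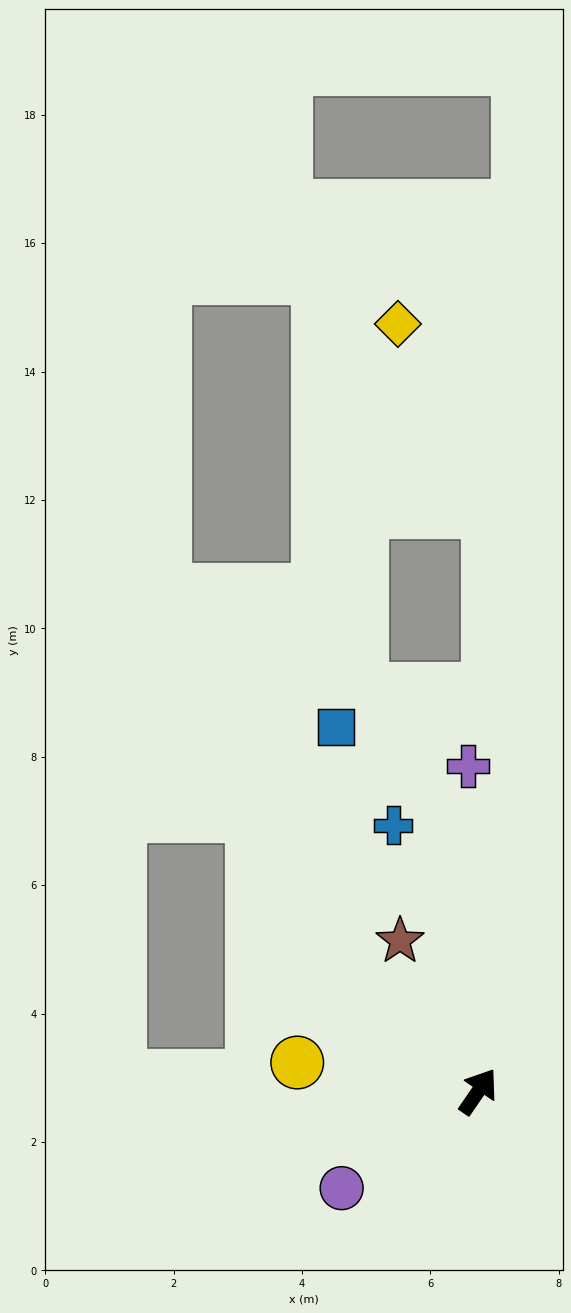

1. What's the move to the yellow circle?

turn left 115°, forward 2.9 m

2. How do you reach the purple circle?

turn left 160°, forward 2.6 m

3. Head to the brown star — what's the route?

turn left 62°, forward 2.6 m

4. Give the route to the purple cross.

turn left 36°, forward 5.1 m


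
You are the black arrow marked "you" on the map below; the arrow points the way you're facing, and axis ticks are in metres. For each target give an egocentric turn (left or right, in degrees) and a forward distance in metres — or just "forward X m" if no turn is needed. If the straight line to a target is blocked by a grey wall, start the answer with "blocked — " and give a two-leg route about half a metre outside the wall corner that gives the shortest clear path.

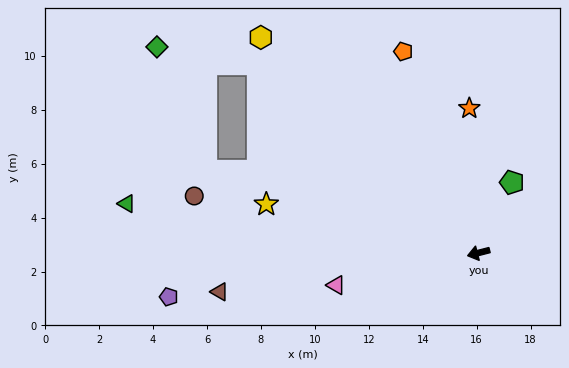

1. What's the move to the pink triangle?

forward 5.4 m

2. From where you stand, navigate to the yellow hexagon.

turn right 59°, forward 11.4 m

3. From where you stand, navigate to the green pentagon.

turn right 130°, forward 2.9 m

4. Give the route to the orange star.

turn right 101°, forward 5.4 m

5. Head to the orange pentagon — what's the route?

turn right 84°, forward 8.0 m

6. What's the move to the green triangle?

turn right 22°, forward 13.2 m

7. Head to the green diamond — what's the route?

blocked — turn right 55°, forward 10.7 m, then turn left 31°, forward 3.8 m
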